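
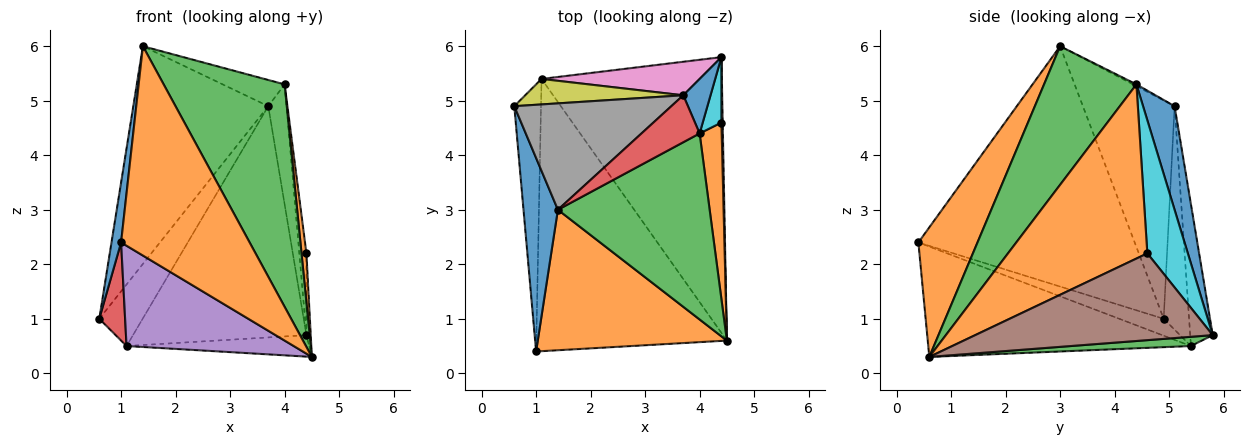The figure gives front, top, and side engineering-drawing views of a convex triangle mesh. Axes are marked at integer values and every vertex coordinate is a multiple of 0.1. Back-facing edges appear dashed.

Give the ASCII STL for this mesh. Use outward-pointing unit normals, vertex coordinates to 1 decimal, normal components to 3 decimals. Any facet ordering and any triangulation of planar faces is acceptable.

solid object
 facet normal -0.989 -0.044 0.142
  outer loop
   vertex 1.0 0.4 2.4
   vertex 1.4 3.0 6.0
   vertex 0.6 4.9 1.0
  endloop
 endfacet
 facet normal 0.357 -0.776 0.521
  outer loop
   vertex 1.0 0.4 2.4
   vertex 4.5 0.6 0.3
   vertex 1.4 3.0 6.0
  endloop
 endfacet
 facet normal 0.051 0.078 -0.996
  outer loop
   vertex 1.1 5.4 0.5
   vertex 4.4 5.8 0.7
   vertex 4.5 0.6 0.3
  endloop
 endfacet
 facet normal -0.511 -0.296 -0.807
  outer loop
   vertex 1.1 5.4 0.5
   vertex 1.0 0.4 2.4
   vertex 0.6 4.9 1.0
  endloop
 endfacet
 facet normal -0.477 -0.304 -0.825
  outer loop
   vertex 1.1 5.4 0.5
   vertex 4.5 0.6 0.3
   vertex 1.0 0.4 2.4
  endloop
 endfacet
 facet normal 1.000 0.018 0.014
  outer loop
   vertex 4.4 4.6 2.2
   vertex 4.5 0.6 0.3
   vertex 4.4 5.8 0.7
  endloop
 endfacet
 facet normal -0.128 0.982 0.142
  outer loop
   vertex 3.7 5.1 4.9
   vertex 4.4 5.8 0.7
   vertex 1.1 5.4 0.5
  endloop
 endfacet
 facet normal -0.521 0.767 0.375
  outer loop
   vertex 3.7 5.1 4.9
   vertex 0.6 4.9 1.0
   vertex 1.4 3.0 6.0
  endloop
 endfacet
 facet normal -0.476 0.813 0.337
  outer loop
   vertex 3.7 5.1 4.9
   vertex 1.1 5.4 0.5
   vertex 0.6 4.9 1.0
  endloop
 endfacet
 facet normal 0.976 0.171 0.137
  outer loop
   vertex 4.0 4.4 5.3
   vertex 4.4 4.6 2.2
   vertex 4.4 5.8 0.7
  endloop
 endfacet
 facet normal 0.844 0.489 0.222
  outer loop
   vertex 4.0 4.4 5.3
   vertex 4.4 5.8 0.7
   vertex 3.7 5.1 4.9
  endloop
 endfacet
 facet normal 0.991 -0.035 0.126
  outer loop
   vertex 4.0 4.4 5.3
   vertex 4.5 0.6 0.3
   vertex 4.4 4.6 2.2
  endloop
 endfacet
 facet normal 0.505 -0.662 0.554
  outer loop
   vertex 4.0 4.4 5.3
   vertex 1.4 3.0 6.0
   vertex 4.5 0.6 0.3
  endloop
 endfacet
 facet normal -0.027 0.487 0.873
  outer loop
   vertex 4.0 4.4 5.3
   vertex 3.7 5.1 4.9
   vertex 1.4 3.0 6.0
  endloop
 endfacet
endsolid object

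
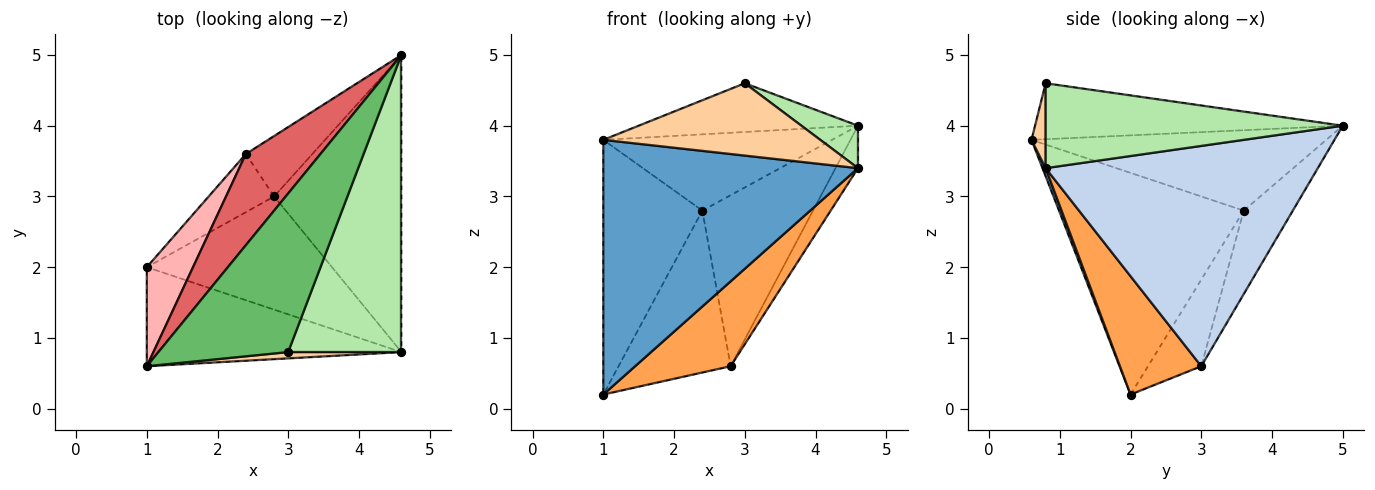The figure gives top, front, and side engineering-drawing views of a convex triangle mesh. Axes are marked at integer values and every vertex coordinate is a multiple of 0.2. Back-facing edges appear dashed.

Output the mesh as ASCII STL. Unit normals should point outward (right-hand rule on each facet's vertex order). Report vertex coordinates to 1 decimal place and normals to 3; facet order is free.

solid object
 facet normal 0.012 -0.932 -0.362
  outer loop
   vertex 1.0 2.0 0.2
   vertex 4.6 0.8 3.4
   vertex 1.0 0.6 3.8
  endloop
 endfacet
 facet normal 0.864 0.071 -0.499
  outer loop
   vertex 2.8 3.0 0.6
   vertex 4.6 5.0 4.0
   vertex 4.6 0.8 3.4
  endloop
 endfacet
 facet normal 0.455 -0.534 -0.712
  outer loop
   vertex 2.8 3.0 0.6
   vertex 4.6 0.8 3.4
   vertex 1.0 2.0 0.2
  endloop
 endfacet
 facet normal 0.065 -0.994 0.086
  outer loop
   vertex 3.0 0.8 4.6
   vertex 1.0 0.6 3.8
   vertex 4.6 0.8 3.4
  endloop
 endfacet
 facet normal -0.381 0.271 0.884
  outer loop
   vertex 3.0 0.8 4.6
   vertex 4.6 5.0 4.0
   vertex 1.0 0.6 3.8
  endloop
 endfacet
 facet normal 0.596 -0.114 0.795
  outer loop
   vertex 3.0 0.8 4.6
   vertex 4.6 0.8 3.4
   vertex 4.6 5.0 4.0
  endloop
 endfacet
 facet normal -0.637 0.494 0.591
  outer loop
   vertex 2.4 3.6 2.8
   vertex 1.0 0.6 3.8
   vertex 4.6 5.0 4.0
  endloop
 endfacet
 facet normal -0.867 0.465 0.181
  outer loop
   vertex 2.4 3.6 2.8
   vertex 1.0 2.0 0.2
   vertex 1.0 0.6 3.8
  endloop
 endfacet
 facet normal -0.386 0.870 -0.307
  outer loop
   vertex 2.4 3.6 2.8
   vertex 4.6 5.0 4.0
   vertex 2.8 3.0 0.6
  endloop
 endfacet
 facet normal -0.409 0.859 -0.309
  outer loop
   vertex 2.4 3.6 2.8
   vertex 2.8 3.0 0.6
   vertex 1.0 2.0 0.2
  endloop
 endfacet
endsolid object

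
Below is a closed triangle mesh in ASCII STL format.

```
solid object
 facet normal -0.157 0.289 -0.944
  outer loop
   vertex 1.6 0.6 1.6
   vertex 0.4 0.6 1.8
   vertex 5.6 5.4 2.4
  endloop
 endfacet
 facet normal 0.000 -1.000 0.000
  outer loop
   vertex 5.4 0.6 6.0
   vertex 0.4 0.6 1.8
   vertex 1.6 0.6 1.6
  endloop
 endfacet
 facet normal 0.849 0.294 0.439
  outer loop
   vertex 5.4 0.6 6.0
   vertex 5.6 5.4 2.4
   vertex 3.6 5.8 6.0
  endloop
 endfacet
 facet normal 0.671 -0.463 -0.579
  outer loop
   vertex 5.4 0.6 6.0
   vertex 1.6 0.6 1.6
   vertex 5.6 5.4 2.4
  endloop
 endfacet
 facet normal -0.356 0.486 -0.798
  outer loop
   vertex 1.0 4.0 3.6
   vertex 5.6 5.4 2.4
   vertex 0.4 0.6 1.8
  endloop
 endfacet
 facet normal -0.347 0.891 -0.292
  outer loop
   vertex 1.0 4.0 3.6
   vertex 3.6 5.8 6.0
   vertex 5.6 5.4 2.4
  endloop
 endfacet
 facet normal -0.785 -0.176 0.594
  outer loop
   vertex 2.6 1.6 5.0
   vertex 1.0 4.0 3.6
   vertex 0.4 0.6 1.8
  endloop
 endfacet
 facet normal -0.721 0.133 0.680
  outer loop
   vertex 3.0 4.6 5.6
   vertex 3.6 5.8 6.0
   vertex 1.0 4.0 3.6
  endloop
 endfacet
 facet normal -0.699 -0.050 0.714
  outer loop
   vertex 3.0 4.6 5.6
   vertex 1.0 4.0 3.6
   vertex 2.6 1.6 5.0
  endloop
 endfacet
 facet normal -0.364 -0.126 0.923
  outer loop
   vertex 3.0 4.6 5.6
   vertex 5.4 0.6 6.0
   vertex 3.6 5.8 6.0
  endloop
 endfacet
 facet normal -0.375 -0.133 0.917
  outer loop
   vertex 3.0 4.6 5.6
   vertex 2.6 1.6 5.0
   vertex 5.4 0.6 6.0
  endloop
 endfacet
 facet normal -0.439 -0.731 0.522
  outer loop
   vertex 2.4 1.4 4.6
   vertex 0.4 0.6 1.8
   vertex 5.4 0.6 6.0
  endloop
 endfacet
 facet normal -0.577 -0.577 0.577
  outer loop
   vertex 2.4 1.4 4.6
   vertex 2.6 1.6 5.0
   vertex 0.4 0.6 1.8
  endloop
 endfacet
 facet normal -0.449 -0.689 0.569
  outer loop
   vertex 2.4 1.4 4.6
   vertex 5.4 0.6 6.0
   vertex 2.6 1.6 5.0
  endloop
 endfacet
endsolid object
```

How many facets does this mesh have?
14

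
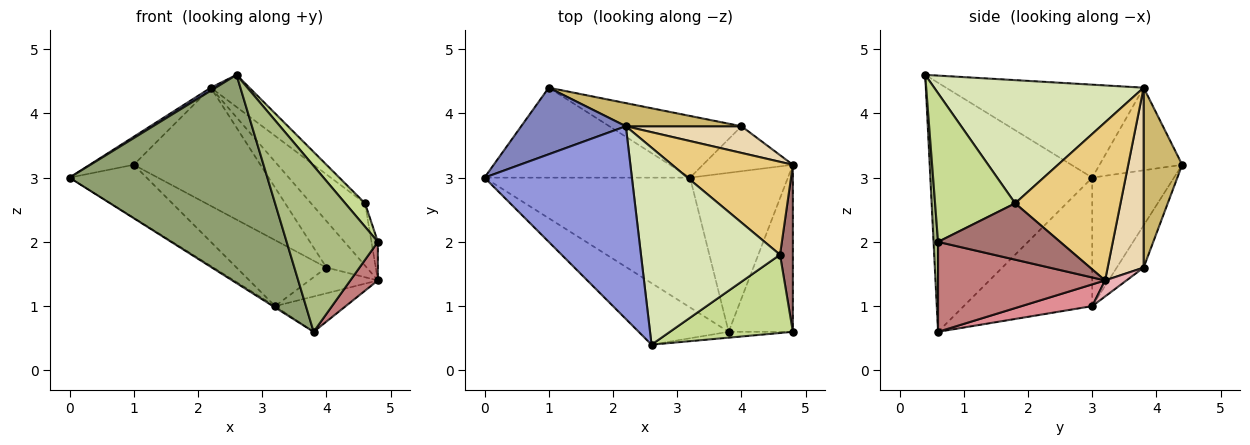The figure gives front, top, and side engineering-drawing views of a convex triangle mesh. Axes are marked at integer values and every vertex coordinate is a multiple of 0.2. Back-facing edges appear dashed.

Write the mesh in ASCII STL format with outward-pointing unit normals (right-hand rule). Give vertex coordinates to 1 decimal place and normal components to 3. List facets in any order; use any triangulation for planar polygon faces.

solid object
 facet normal -0.474 0.447 -0.759
  outer loop
   vertex 3.2 3.0 1.0
   vertex 0.0 3.0 3.0
   vertex 1.0 4.4 3.2
  endloop
 endfacet
 facet normal -0.588 0.314 0.745
  outer loop
   vertex 2.2 3.8 4.4
   vertex 1.0 4.4 3.2
   vertex 0.0 3.0 3.0
  endloop
 endfacet
 facet normal -0.533 -0.013 0.846
  outer loop
   vertex 2.2 3.8 4.4
   vertex 0.0 3.0 3.0
   vertex 2.6 0.4 4.6
  endloop
 endfacet
 facet normal -0.530 0.009 -0.848
  outer loop
   vertex 3.8 0.6 0.6
   vertex 0.0 3.0 3.0
   vertex 3.2 3.0 1.0
  endloop
 endfacet
 facet normal -0.617 -0.754 -0.223
  outer loop
   vertex 3.8 0.6 0.6
   vertex 2.6 0.4 4.6
   vertex 0.0 3.0 3.0
  endloop
 endfacet
 facet normal 0.049 -0.998 -0.035
  outer loop
   vertex 3.8 0.6 0.6
   vertex 4.8 0.6 2.0
   vertex 2.6 0.4 4.6
  endloop
 endfacet
 facet normal 0.757 -0.187 0.626
  outer loop
   vertex 4.6 1.8 2.6
   vertex 2.6 0.4 4.6
   vertex 4.8 0.6 2.0
  endloop
 endfacet
 facet normal 0.658 0.121 0.743
  outer loop
   vertex 4.6 1.8 2.6
   vertex 2.2 3.8 4.4
   vertex 2.6 0.4 4.6
  endloop
 endfacet
 facet normal -0.213 0.714 -0.667
  outer loop
   vertex 4.0 3.8 1.6
   vertex 3.2 3.0 1.0
   vertex 1.0 4.4 3.2
  endloop
 endfacet
 facet normal 0.286 0.940 0.184
  outer loop
   vertex 4.0 3.8 1.6
   vertex 1.0 4.4 3.2
   vertex 2.2 3.8 4.4
  endloop
 endfacet
 facet normal 0.736 0.377 0.562
  outer loop
   vertex 4.8 3.2 1.4
   vertex 2.2 3.8 4.4
   vertex 4.6 1.8 2.6
  endloop
 endfacet
 facet normal 0.613 0.685 0.394
  outer loop
   vertex 4.8 3.2 1.4
   vertex 4.0 3.8 1.6
   vertex 2.2 3.8 4.4
  endloop
 endfacet
 facet normal 0.974 0.051 0.222
  outer loop
   vertex 4.8 3.2 1.4
   vertex 4.6 1.8 2.6
   vertex 4.8 0.6 2.0
  endloop
 endfacet
 facet normal 0.807 -0.133 -0.576
  outer loop
   vertex 4.8 3.2 1.4
   vertex 4.8 0.6 2.0
   vertex 3.8 0.6 0.6
  endloop
 endfacet
 facet normal 0.212 0.212 -0.954
  outer loop
   vertex 4.8 3.2 1.4
   vertex 3.8 0.6 0.6
   vertex 3.2 3.0 1.0
  endloop
 endfacet
 facet normal 0.153 0.490 -0.858
  outer loop
   vertex 4.8 3.2 1.4
   vertex 3.2 3.0 1.0
   vertex 4.0 3.8 1.6
  endloop
 endfacet
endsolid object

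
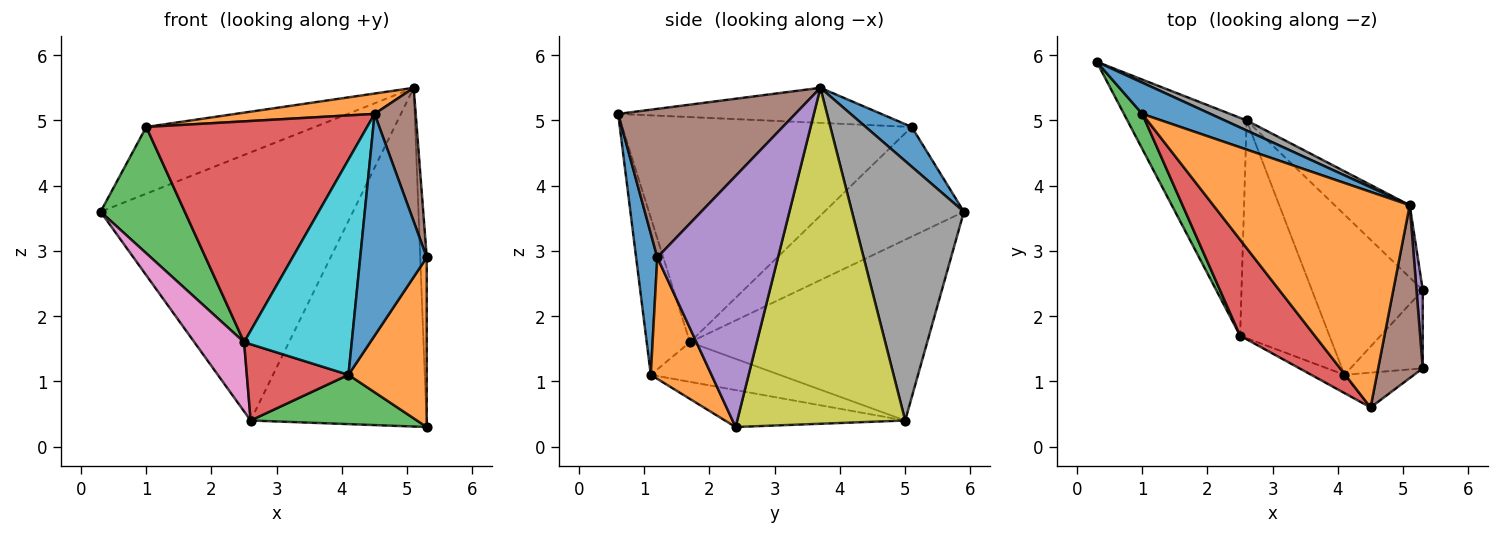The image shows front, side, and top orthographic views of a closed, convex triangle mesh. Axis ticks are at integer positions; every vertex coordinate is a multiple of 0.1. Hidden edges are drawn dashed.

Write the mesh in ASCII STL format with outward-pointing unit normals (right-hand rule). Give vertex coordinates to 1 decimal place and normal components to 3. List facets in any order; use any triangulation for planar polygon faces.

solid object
 facet normal 0.240 0.879 0.412
  outer loop
   vertex 1.0 5.1 4.9
   vertex 5.1 3.7 5.5
   vertex 0.3 5.9 3.6
  endloop
 endfacet
 facet normal -0.175 -0.093 0.980
  outer loop
   vertex 1.0 5.1 4.9
   vertex 4.5 0.6 5.1
   vertex 5.1 3.7 5.5
  endloop
 endfacet
 facet normal -0.848 -0.511 0.142
  outer loop
   vertex 1.0 5.1 4.9
   vertex 0.3 5.9 3.6
   vertex 2.5 1.7 1.6
  endloop
 endfacet
 facet normal -0.769 -0.587 0.255
  outer loop
   vertex 1.0 5.1 4.9
   vertex 2.5 1.7 1.6
   vertex 4.5 0.6 5.1
  endloop
 endfacet
 facet normal 0.998 0.054 0.025
  outer loop
   vertex 5.3 1.2 2.9
   vertex 5.3 2.4 0.3
   vertex 5.1 3.7 5.5
  endloop
 endfacet
 facet normal 0.935 -0.217 0.281
  outer loop
   vertex 5.3 1.2 2.9
   vertex 5.1 3.7 5.5
   vertex 4.5 0.6 5.1
  endloop
 endfacet
 facet normal -0.822 -0.172 -0.542
  outer loop
   vertex 2.6 5.0 0.4
   vertex 2.5 1.7 1.6
   vertex 0.3 5.9 3.6
  endloop
 endfacet
 facet normal 0.405 0.914 0.034
  outer loop
   vertex 2.6 5.0 0.4
   vertex 0.3 5.9 3.6
   vertex 5.1 3.7 5.5
  endloop
 endfacet
 facet normal 0.683 0.715 -0.152
  outer loop
   vertex 2.6 5.0 0.4
   vertex 5.1 3.7 5.5
   vertex 5.3 2.4 0.3
  endloop
 endfacet
 facet normal -0.371 -0.925 -0.078
  outer loop
   vertex 4.1 1.1 1.1
   vertex 4.5 0.6 5.1
   vertex 2.5 1.7 1.6
  endloop
 endfacet
 facet normal 0.300 -0.942 -0.148
  outer loop
   vertex 4.1 1.1 1.1
   vertex 5.3 1.2 2.9
   vertex 4.5 0.6 5.1
  endloop
 endfacet
 facet normal 0.576 -0.742 -0.343
  outer loop
   vertex 4.1 1.1 1.1
   vertex 5.3 2.4 0.3
   vertex 5.3 1.2 2.9
  endloop
 endfacet
 facet normal -0.304 -0.280 -0.911
  outer loop
   vertex 4.1 1.1 1.1
   vertex 2.6 5.0 0.4
   vertex 5.3 2.4 0.3
  endloop
 endfacet
 facet normal -0.386 -0.305 -0.871
  outer loop
   vertex 4.1 1.1 1.1
   vertex 2.5 1.7 1.6
   vertex 2.6 5.0 0.4
  endloop
 endfacet
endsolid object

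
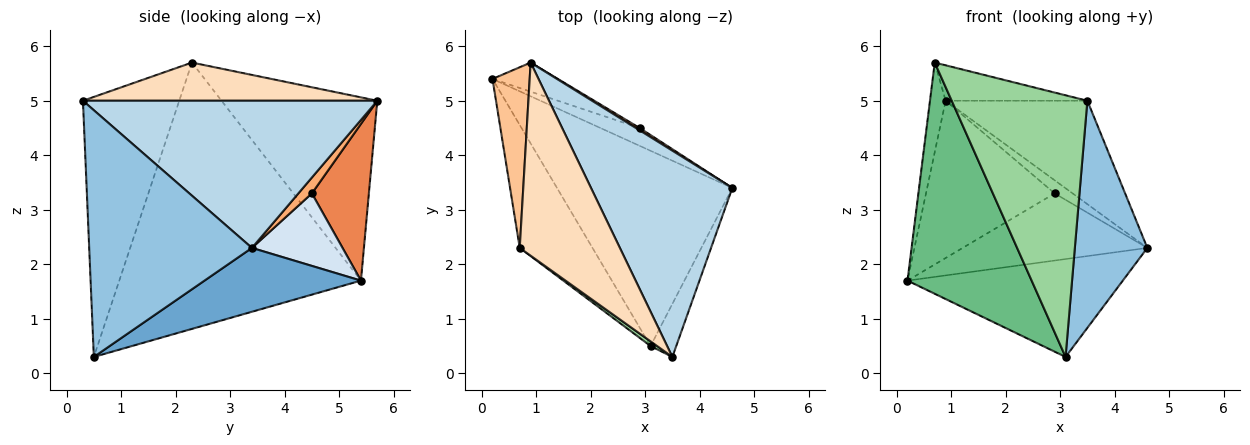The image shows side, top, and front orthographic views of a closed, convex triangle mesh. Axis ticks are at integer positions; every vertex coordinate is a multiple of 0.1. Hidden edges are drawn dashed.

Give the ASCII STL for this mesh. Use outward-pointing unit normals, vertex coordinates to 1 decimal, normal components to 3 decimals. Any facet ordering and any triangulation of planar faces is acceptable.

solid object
 facet normal 0.310 0.426 -0.850
  outer loop
   vertex 3.1 0.5 0.3
   vertex 0.2 5.4 1.7
   vertex 4.6 3.4 2.3
  endloop
 endfacet
 facet normal 0.909 -0.405 -0.095
  outer loop
   vertex 3.1 0.5 0.3
   vertex 4.6 3.4 2.3
   vertex 3.5 0.3 5.0
  endloop
 endfacet
 facet normal 0.681 0.328 0.654
  outer loop
   vertex 0.9 5.7 5.0
   vertex 3.5 0.3 5.0
   vertex 4.6 3.4 2.3
  endloop
 endfacet
 facet normal 0.429 0.873 -0.232
  outer loop
   vertex 2.9 4.5 3.3
   vertex 4.6 3.4 2.3
   vertex 0.2 5.4 1.7
  endloop
 endfacet
 facet normal 0.399 0.902 -0.167
  outer loop
   vertex 2.9 4.5 3.3
   vertex 0.2 5.4 1.7
   vertex 0.9 5.7 5.0
  endloop
 endfacet
 facet normal 0.595 0.791 0.142
  outer loop
   vertex 2.9 4.5 3.3
   vertex 0.9 5.7 5.0
   vertex 4.6 3.4 2.3
  endloop
 endfacet
 facet normal -0.975 0.098 0.198
  outer loop
   vertex 0.7 2.3 5.7
   vertex 0.9 5.7 5.0
   vertex 0.2 5.4 1.7
  endloop
 endfacet
 facet normal 0.351 0.169 0.921
  outer loop
   vertex 0.7 2.3 5.7
   vertex 3.5 0.3 5.0
   vertex 0.9 5.7 5.0
  endloop
 endfacet
 facet normal -0.864 -0.444 -0.236
  outer loop
   vertex 0.7 2.3 5.7
   vertex 0.2 5.4 1.7
   vertex 3.1 0.5 0.3
  endloop
 endfacet
 facet normal -0.579 -0.815 0.015
  outer loop
   vertex 0.7 2.3 5.7
   vertex 3.1 0.5 0.3
   vertex 3.5 0.3 5.0
  endloop
 endfacet
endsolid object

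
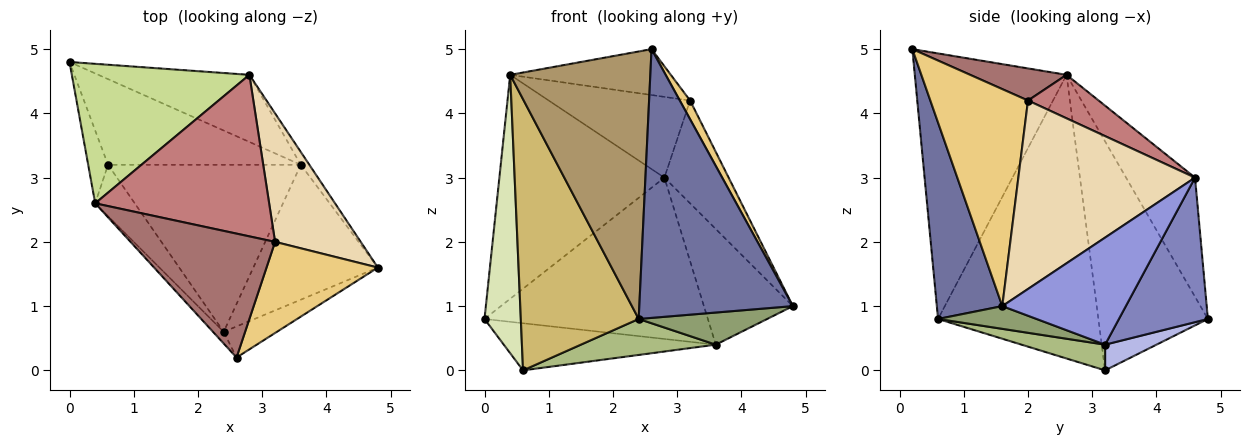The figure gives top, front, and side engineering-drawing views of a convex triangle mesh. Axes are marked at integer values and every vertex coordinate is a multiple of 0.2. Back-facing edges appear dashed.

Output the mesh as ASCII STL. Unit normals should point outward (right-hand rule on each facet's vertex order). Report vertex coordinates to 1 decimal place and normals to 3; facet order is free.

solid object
 facet normal 0.390 -0.915 -0.106
  outer loop
   vertex 2.4 0.6 0.8
   vertex 4.8 1.6 1.0
   vertex 2.6 0.2 5.0
  endloop
 endfacet
 facet normal 0.345 0.867 -0.360
  outer loop
   vertex 3.6 3.2 0.4
   vertex 0.0 4.8 0.8
   vertex 2.8 4.6 3.0
  endloop
 endfacet
 facet normal 0.810 0.583 -0.065
  outer loop
   vertex 3.6 3.2 0.4
   vertex 2.8 4.6 3.0
   vertex 4.8 1.6 1.0
  endloop
 endfacet
 facet normal 0.116 0.479 -0.870
  outer loop
   vertex 3.6 3.2 0.4
   vertex 0.6 3.2 0.0
   vertex 0.0 4.8 0.8
  endloop
 endfacet
 facet normal 0.175 -0.228 -0.958
  outer loop
   vertex 3.6 3.2 0.4
   vertex 4.8 1.6 1.0
   vertex 2.4 0.6 0.8
  endloop
 endfacet
 facet normal 0.129 -0.209 -0.969
  outer loop
   vertex 3.6 3.2 0.4
   vertex 2.4 0.6 0.8
   vertex 0.6 3.2 0.0
  endloop
 endfacet
 facet normal -0.334 0.800 0.498
  outer loop
   vertex 0.4 2.6 4.6
   vertex 2.8 4.6 3.0
   vertex 0.0 4.8 0.8
  endloop
 endfacet
 facet normal -0.946 -0.314 -0.082
  outer loop
   vertex 0.4 2.6 4.6
   vertex 0.0 4.8 0.8
   vertex 0.6 3.2 0.0
  endloop
 endfacet
 facet normal -0.734 -0.678 -0.030
  outer loop
   vertex 0.4 2.6 4.6
   vertex 2.4 0.6 0.8
   vertex 2.6 0.2 5.0
  endloop
 endfacet
 facet normal -0.801 -0.589 -0.112
  outer loop
   vertex 0.4 2.6 4.6
   vertex 0.6 3.2 0.0
   vertex 2.4 0.6 0.8
  endloop
 endfacet
 facet normal 0.886 -0.093 0.455
  outer loop
   vertex 3.2 2.0 4.2
   vertex 2.6 0.2 5.0
   vertex 4.8 1.6 1.0
  endloop
 endfacet
 facet normal 0.864 0.314 0.393
  outer loop
   vertex 3.2 2.0 4.2
   vertex 4.8 1.6 1.0
   vertex 2.8 4.6 3.0
  endloop
 endfacet
 facet normal 0.204 0.340 0.918
  outer loop
   vertex 3.2 2.0 4.2
   vertex 0.4 2.6 4.6
   vertex 2.6 0.2 5.0
  endloop
 endfacet
 facet normal 0.218 0.436 0.873
  outer loop
   vertex 3.2 2.0 4.2
   vertex 2.8 4.6 3.0
   vertex 0.4 2.6 4.6
  endloop
 endfacet
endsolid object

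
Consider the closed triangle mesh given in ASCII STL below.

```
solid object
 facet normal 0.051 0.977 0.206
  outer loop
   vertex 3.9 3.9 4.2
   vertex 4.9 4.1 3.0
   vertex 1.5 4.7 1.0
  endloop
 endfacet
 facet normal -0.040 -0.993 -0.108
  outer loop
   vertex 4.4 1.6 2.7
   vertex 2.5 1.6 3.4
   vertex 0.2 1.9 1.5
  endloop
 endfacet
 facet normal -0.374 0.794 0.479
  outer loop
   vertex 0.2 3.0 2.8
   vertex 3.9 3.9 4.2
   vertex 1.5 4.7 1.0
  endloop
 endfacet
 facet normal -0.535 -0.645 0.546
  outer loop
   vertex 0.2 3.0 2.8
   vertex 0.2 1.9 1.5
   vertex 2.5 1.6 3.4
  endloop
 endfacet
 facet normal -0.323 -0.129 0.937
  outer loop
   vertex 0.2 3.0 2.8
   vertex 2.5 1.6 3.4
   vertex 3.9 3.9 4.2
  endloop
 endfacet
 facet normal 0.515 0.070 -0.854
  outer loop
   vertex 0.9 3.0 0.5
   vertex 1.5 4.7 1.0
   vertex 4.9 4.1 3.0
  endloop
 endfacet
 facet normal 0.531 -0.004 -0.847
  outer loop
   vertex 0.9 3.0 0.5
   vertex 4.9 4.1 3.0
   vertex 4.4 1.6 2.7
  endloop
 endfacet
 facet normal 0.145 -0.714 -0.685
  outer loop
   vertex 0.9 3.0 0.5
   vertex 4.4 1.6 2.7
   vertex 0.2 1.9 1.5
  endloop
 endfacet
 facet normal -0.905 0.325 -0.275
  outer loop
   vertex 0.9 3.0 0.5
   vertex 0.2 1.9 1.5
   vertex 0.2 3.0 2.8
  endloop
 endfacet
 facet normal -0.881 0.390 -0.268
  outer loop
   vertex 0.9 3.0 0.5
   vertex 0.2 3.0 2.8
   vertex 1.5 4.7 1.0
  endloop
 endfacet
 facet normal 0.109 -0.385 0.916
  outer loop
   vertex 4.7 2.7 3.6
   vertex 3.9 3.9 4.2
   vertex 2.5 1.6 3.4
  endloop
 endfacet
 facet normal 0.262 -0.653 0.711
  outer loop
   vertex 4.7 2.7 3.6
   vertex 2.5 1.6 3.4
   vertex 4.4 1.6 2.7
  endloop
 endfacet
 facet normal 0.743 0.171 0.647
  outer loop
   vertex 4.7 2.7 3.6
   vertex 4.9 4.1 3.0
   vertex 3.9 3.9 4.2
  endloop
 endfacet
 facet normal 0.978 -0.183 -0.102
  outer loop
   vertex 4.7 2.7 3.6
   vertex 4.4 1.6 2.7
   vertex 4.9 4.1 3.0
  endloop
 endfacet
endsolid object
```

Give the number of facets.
14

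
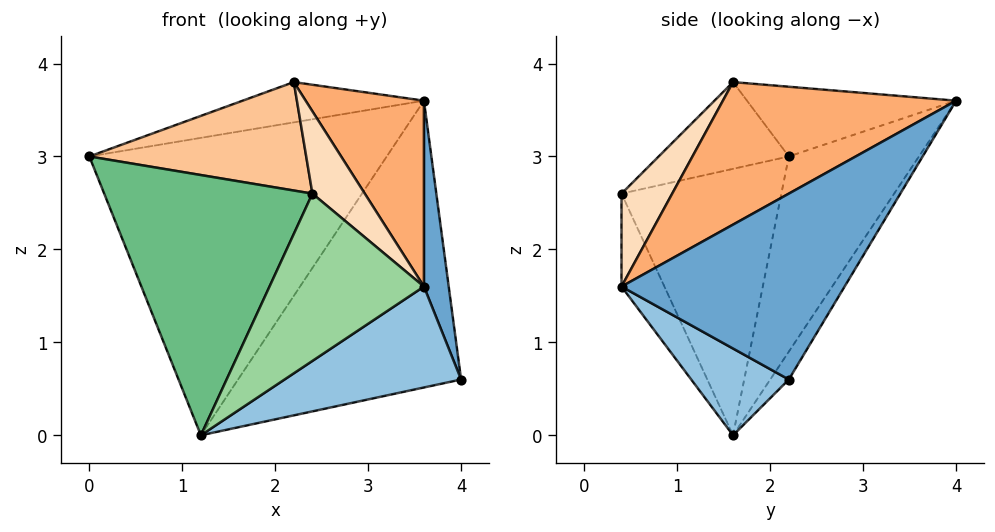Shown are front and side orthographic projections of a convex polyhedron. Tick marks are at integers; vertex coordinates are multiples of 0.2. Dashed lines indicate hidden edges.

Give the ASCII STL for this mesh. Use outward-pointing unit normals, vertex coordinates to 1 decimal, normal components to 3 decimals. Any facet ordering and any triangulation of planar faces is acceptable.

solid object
 facet normal 0.975 -0.108 0.195
  outer loop
   vertex 3.6 4.0 3.6
   vertex 3.6 0.4 1.6
   vertex 4.0 2.2 0.6
  endloop
 endfacet
 facet normal 0.284 -0.513 -0.810
  outer loop
   vertex 1.2 1.6 0.0
   vertex 4.0 2.2 0.6
   vertex 3.6 0.4 1.6
  endloop
 endfacet
 facet normal -0.379 0.866 -0.325
  outer loop
   vertex 1.2 1.6 0.0
   vertex 0.0 2.2 3.0
   vertex 3.6 4.0 3.6
  endloop
 endfacet
 facet normal -0.071 0.851 -0.520
  outer loop
   vertex 1.2 1.6 0.0
   vertex 3.6 4.0 3.6
   vertex 4.0 2.2 0.6
  endloop
 endfacet
 facet normal -0.274 0.238 0.932
  outer loop
   vertex 2.2 1.6 3.8
   vertex 3.6 4.0 3.6
   vertex 0.0 2.2 3.0
  endloop
 endfacet
 facet normal 0.692 -0.351 0.631
  outer loop
   vertex 2.2 1.6 3.8
   vertex 3.6 0.4 1.6
   vertex 3.6 4.0 3.6
  endloop
 endfacet
 facet normal -0.407 -0.679 0.611
  outer loop
   vertex 2.4 0.4 2.6
   vertex 2.2 1.6 3.8
   vertex 0.0 2.2 3.0
  endloop
 endfacet
 facet normal 0.534 -0.552 0.641
  outer loop
   vertex 2.4 0.4 2.6
   vertex 3.6 0.4 1.6
   vertex 2.2 1.6 3.8
  endloop
 endfacet
 facet normal -0.607 -0.790 -0.085
  outer loop
   vertex 2.4 0.4 2.6
   vertex 0.0 2.2 3.0
   vertex 1.2 1.6 0.0
  endloop
 endfacet
 facet normal -0.255 -0.917 -0.306
  outer loop
   vertex 2.4 0.4 2.6
   vertex 1.2 1.6 0.0
   vertex 3.6 0.4 1.6
  endloop
 endfacet
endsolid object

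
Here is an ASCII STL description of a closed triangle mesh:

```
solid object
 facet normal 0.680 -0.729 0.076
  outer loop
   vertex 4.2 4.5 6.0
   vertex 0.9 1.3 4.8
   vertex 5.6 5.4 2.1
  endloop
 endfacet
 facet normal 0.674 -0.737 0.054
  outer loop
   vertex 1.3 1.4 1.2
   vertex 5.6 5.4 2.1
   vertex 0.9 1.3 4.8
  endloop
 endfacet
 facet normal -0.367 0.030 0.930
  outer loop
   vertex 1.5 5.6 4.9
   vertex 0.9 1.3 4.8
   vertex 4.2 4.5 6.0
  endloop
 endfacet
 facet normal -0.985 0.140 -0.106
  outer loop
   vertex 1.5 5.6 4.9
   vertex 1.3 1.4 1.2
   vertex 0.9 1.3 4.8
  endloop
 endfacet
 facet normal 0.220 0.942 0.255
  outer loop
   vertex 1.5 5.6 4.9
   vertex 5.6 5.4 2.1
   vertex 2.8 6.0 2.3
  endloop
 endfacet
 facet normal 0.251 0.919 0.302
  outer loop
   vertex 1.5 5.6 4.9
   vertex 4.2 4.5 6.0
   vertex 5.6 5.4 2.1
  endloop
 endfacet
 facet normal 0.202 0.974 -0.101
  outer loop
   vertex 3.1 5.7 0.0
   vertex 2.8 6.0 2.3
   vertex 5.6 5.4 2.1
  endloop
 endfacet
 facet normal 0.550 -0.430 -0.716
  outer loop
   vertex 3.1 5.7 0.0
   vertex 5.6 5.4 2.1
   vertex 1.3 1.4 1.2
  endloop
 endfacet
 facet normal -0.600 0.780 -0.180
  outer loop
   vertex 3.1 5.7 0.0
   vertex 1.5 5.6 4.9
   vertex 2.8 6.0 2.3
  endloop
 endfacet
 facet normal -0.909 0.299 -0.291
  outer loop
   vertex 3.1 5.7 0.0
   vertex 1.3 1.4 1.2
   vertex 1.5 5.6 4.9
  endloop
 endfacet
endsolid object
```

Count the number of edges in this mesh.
15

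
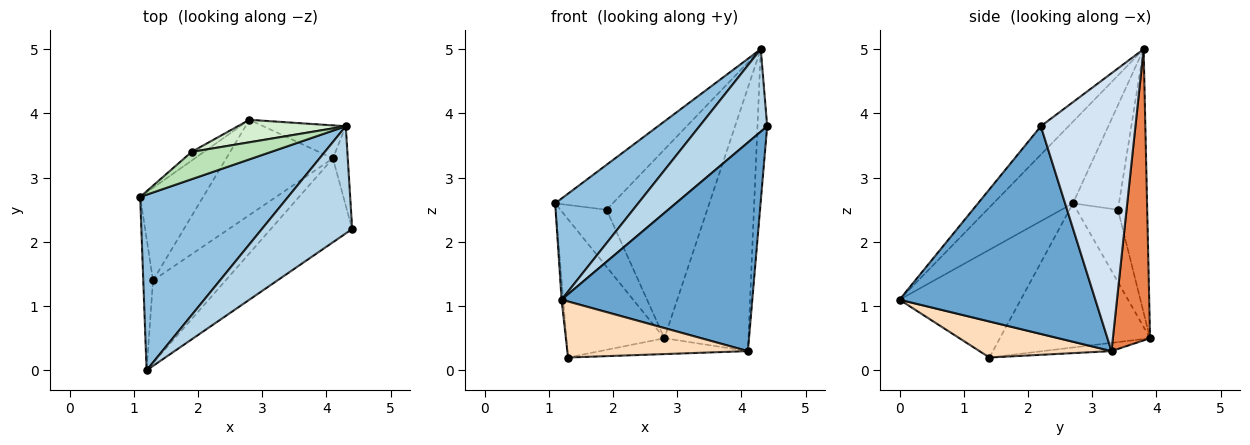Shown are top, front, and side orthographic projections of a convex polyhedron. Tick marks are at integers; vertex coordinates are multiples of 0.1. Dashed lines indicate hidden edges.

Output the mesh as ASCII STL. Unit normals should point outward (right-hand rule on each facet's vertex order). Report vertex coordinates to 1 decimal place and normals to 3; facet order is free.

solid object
 facet normal 0.690 -0.672 -0.270
  outer loop
   vertex 4.1 3.3 0.3
   vertex 4.4 2.2 3.8
   vertex 1.2 0.0 1.1
  endloop
 endfacet
 facet normal -0.432 -0.450 0.782
  outer loop
   vertex 4.3 3.8 5.0
   vertex 1.1 2.7 2.6
   vertex 1.2 0.0 1.1
  endloop
 endfacet
 facet normal -0.242 -0.592 0.769
  outer loop
   vertex 4.3 3.8 5.0
   vertex 1.2 0.0 1.1
   vertex 4.4 2.2 3.8
  endloop
 endfacet
 facet normal 0.993 0.102 -0.053
  outer loop
   vertex 4.3 3.8 5.0
   vertex 4.4 2.2 3.8
   vertex 4.1 3.3 0.3
  endloop
 endfacet
 facet normal 0.402 0.909 -0.114
  outer loop
   vertex 4.3 3.8 5.0
   vertex 4.1 3.3 0.3
   vertex 2.8 3.9 0.5
  endloop
 endfacet
 facet normal -0.996 0.013 -0.090
  outer loop
   vertex 1.3 1.4 0.2
   vertex 1.2 0.0 1.1
   vertex 1.1 2.7 2.6
  endloop
 endfacet
 facet normal -0.787 0.513 -0.344
  outer loop
   vertex 1.3 1.4 0.2
   vertex 1.1 2.7 2.6
   vertex 2.8 3.9 0.5
  endloop
 endfacet
 facet normal 0.380 -0.519 -0.766
  outer loop
   vertex 1.3 1.4 0.2
   vertex 4.1 3.3 0.3
   vertex 1.2 0.0 1.1
  endloop
 endfacet
 facet normal -0.076 0.164 -0.984
  outer loop
   vertex 1.3 1.4 0.2
   vertex 2.8 3.9 0.5
   vertex 4.1 3.3 0.3
  endloop
 endfacet
 facet normal -0.662 0.741 -0.113
  outer loop
   vertex 1.9 3.4 2.5
   vertex 2.8 3.9 0.5
   vertex 1.1 2.7 2.6
  endloop
 endfacet
 facet normal -0.564 0.706 0.429
  outer loop
   vertex 1.9 3.4 2.5
   vertex 1.1 2.7 2.6
   vertex 4.3 3.8 5.0
  endloop
 endfacet
 facet normal -0.277 0.954 0.114
  outer loop
   vertex 1.9 3.4 2.5
   vertex 4.3 3.8 5.0
   vertex 2.8 3.9 0.5
  endloop
 endfacet
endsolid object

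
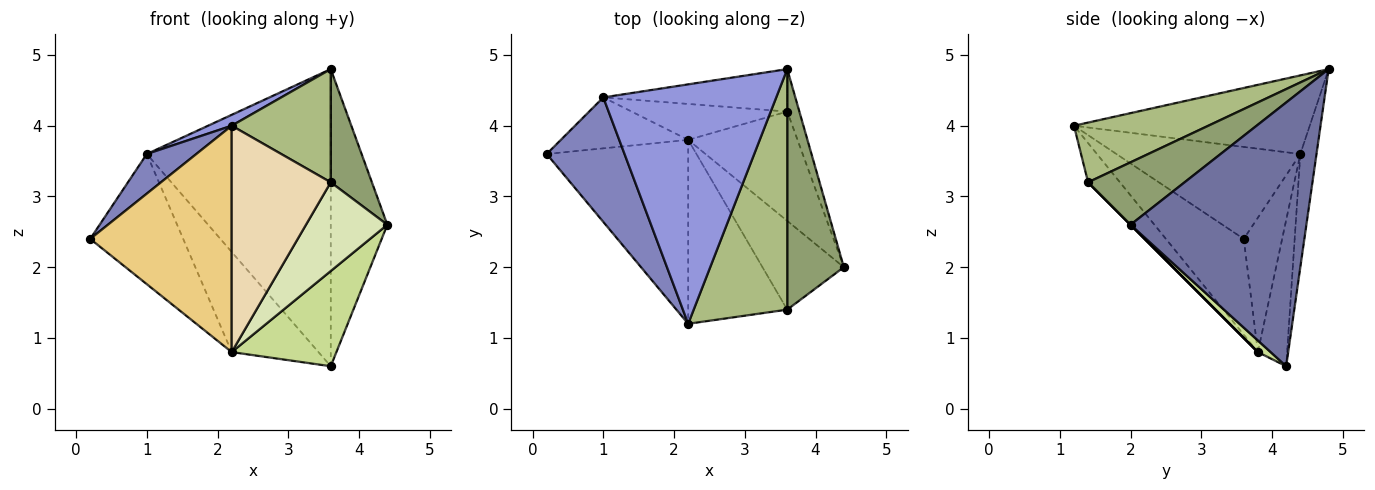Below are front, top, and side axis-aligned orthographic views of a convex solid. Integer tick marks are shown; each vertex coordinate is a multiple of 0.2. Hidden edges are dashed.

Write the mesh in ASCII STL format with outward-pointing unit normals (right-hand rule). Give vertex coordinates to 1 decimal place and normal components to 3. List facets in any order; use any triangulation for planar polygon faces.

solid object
 facet normal 0.951 0.306 -0.044
  outer loop
   vertex 3.6 4.2 0.6
   vertex 3.6 4.8 4.8
   vertex 4.4 2.0 2.6
  endloop
 endfacet
 facet normal -0.748 -0.201 0.633
  outer loop
   vertex 1.0 4.4 3.6
   vertex 0.2 3.6 2.4
   vertex 2.2 1.2 4.0
  endloop
 endfacet
 facet normal -0.413 -0.041 0.910
  outer loop
   vertex 1.0 4.4 3.6
   vertex 2.2 1.2 4.0
   vertex 3.6 4.8 4.8
  endloop
 endfacet
 facet normal -0.087 0.986 -0.141
  outer loop
   vertex 1.0 4.4 3.6
   vertex 3.6 4.8 4.8
   vertex 3.6 4.2 0.6
  endloop
 endfacet
 facet normal 0.706 -0.301 0.640
  outer loop
   vertex 3.6 1.4 3.2
   vertex 4.4 2.0 2.6
   vertex 3.6 4.8 4.8
  endloop
 endfacet
 facet normal 0.500 -0.369 0.783
  outer loop
   vertex 3.6 1.4 3.2
   vertex 3.6 4.8 4.8
   vertex 2.2 1.2 4.0
  endloop
 endfacet
 facet normal 0.080 -0.655 -0.752
  outer loop
   vertex 2.2 3.8 0.8
   vertex 3.6 4.2 0.6
   vertex 4.4 2.0 2.6
  endloop
 endfacet
 facet normal 0.000 -0.707 -0.707
  outer loop
   vertex 2.2 3.8 0.8
   vertex 4.4 2.0 2.6
   vertex 3.6 1.4 3.2
  endloop
 endfacet
 facet normal -0.359 0.869 -0.340
  outer loop
   vertex 2.2 3.8 0.8
   vertex 0.2 3.6 2.4
   vertex 1.0 4.4 3.6
  endloop
 endfacet
 facet normal -0.302 0.897 -0.322
  outer loop
   vertex 2.2 3.8 0.8
   vertex 1.0 4.4 3.6
   vertex 3.6 4.2 0.6
  endloop
 endfacet
 facet normal -0.393 -0.714 -0.580
  outer loop
   vertex 2.2 3.8 0.8
   vertex 2.2 1.2 4.0
   vertex 0.2 3.6 2.4
  endloop
 endfacet
 facet normal -0.242 -0.753 -0.612
  outer loop
   vertex 2.2 3.8 0.8
   vertex 3.6 1.4 3.2
   vertex 2.2 1.2 4.0
  endloop
 endfacet
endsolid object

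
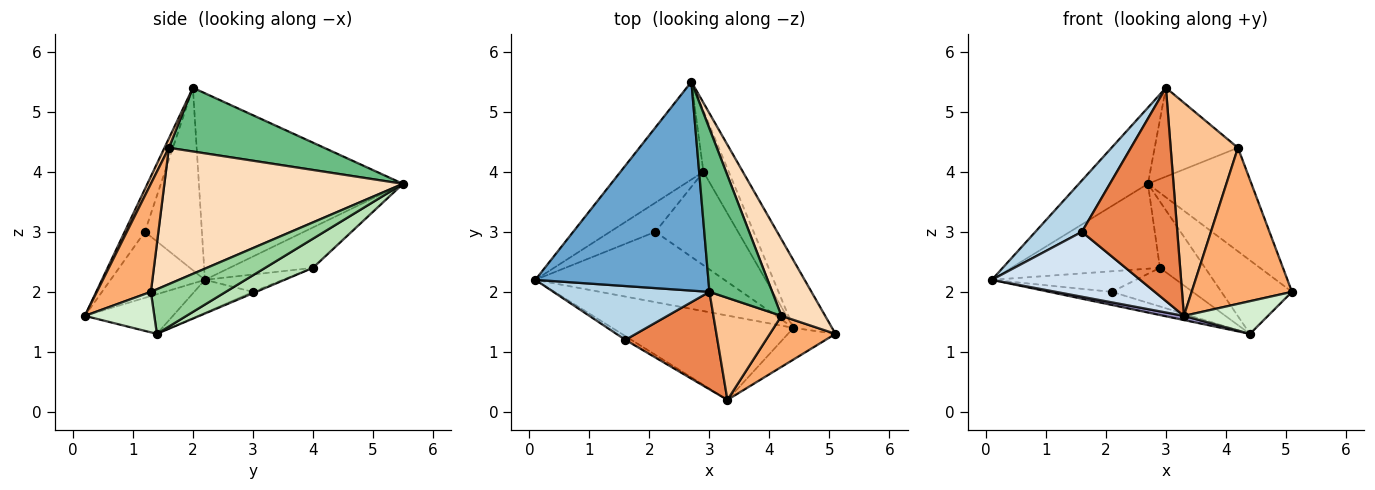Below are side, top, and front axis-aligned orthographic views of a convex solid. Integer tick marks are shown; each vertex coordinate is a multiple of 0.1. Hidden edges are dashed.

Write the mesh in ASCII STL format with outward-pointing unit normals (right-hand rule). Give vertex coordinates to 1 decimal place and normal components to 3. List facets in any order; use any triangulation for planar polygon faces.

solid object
 facet normal -0.712 0.241 0.660
  outer loop
   vertex 3.0 2.0 5.4
   vertex 2.7 5.5 3.8
   vertex 0.1 2.2 2.2
  endloop
 endfacet
 facet normal -0.345 0.615 -0.709
  outer loop
   vertex 2.9 4.0 2.4
   vertex 0.1 2.2 2.2
   vertex 2.7 5.5 3.8
  endloop
 endfacet
 facet normal -0.646 -0.527 0.552
  outer loop
   vertex 1.6 1.2 3.0
   vertex 3.0 2.0 5.4
   vertex 0.1 2.2 2.2
  endloop
 endfacet
 facet normal -0.536 -0.843 -0.049
  outer loop
   vertex 1.6 1.2 3.0
   vertex 0.1 2.2 2.2
   vertex 3.3 0.2 1.6
  endloop
 endfacet
 facet normal -0.189 -0.893 0.408
  outer loop
   vertex 1.6 1.2 3.0
   vertex 3.3 0.2 1.6
   vertex 3.0 2.0 5.4
  endloop
 endfacet
 facet normal 0.456 -0.846 0.277
  outer loop
   vertex 4.2 1.6 4.4
   vertex 3.3 0.2 1.6
   vertex 5.1 1.3 2.0
  endloop
 endfacet
 facet normal 0.059 -0.900 0.431
  outer loop
   vertex 4.2 1.6 4.4
   vertex 3.0 2.0 5.4
   vertex 3.3 0.2 1.6
  endloop
 endfacet
 facet normal 0.880 0.382 0.282
  outer loop
   vertex 4.2 1.6 4.4
   vertex 5.1 1.3 2.0
   vertex 2.7 5.5 3.8
  endloop
 endfacet
 facet normal 0.665 0.357 0.656
  outer loop
   vertex 4.2 1.6 4.4
   vertex 2.7 5.5 3.8
   vertex 3.0 2.0 5.4
  endloop
 endfacet
 facet normal 0.616 0.580 -0.533
  outer loop
   vertex 4.4 1.4 1.3
   vertex 2.7 5.5 3.8
   vertex 5.1 1.3 2.0
  endloop
 endfacet
 facet normal 0.614 0.581 -0.534
  outer loop
   vertex 4.4 1.4 1.3
   vertex 2.9 4.0 2.4
   vertex 2.7 5.5 3.8
  endloop
 endfacet
 facet normal 0.510 -0.617 -0.599
  outer loop
   vertex 4.4 1.4 1.3
   vertex 5.1 1.3 2.0
   vertex 3.3 0.2 1.6
  endloop
 endfacet
 facet normal -0.213 -0.048 -0.976
  outer loop
   vertex 4.4 1.4 1.3
   vertex 3.3 0.2 1.6
   vertex 0.1 2.2 2.2
  endloop
 endfacet
 facet normal -0.298 0.550 -0.780
  outer loop
   vertex 2.1 3.0 2.0
   vertex 0.1 2.2 2.2
   vertex 2.9 4.0 2.4
  endloop
 endfacet
 facet normal -0.169 0.181 -0.969
  outer loop
   vertex 2.1 3.0 2.0
   vertex 4.4 1.4 1.3
   vertex 0.1 2.2 2.2
  endloop
 endfacet
 facet normal -0.015 0.382 -0.924
  outer loop
   vertex 2.1 3.0 2.0
   vertex 2.9 4.0 2.4
   vertex 4.4 1.4 1.3
  endloop
 endfacet
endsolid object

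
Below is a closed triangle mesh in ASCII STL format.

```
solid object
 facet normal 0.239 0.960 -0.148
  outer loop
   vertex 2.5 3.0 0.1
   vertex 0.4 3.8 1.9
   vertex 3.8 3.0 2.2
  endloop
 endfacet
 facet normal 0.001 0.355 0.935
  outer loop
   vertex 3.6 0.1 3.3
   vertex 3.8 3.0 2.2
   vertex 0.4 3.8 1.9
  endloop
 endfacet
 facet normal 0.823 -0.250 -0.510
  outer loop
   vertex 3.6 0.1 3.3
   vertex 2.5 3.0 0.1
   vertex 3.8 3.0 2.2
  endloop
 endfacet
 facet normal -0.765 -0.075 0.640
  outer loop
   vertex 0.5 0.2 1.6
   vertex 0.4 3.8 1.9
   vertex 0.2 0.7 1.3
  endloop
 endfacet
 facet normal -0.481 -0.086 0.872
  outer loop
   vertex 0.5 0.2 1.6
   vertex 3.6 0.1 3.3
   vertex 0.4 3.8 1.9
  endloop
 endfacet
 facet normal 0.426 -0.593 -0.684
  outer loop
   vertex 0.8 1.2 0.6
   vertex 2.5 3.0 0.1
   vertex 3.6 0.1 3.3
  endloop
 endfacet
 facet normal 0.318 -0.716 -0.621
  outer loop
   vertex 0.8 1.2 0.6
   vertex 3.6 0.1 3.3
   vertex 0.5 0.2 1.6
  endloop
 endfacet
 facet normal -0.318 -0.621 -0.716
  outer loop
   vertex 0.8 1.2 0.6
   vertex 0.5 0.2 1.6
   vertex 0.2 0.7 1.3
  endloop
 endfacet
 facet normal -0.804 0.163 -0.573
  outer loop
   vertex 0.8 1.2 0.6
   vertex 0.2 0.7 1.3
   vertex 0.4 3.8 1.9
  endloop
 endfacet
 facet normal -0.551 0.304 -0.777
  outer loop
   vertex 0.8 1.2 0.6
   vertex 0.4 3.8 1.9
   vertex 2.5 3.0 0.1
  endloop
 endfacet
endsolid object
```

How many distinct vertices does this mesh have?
7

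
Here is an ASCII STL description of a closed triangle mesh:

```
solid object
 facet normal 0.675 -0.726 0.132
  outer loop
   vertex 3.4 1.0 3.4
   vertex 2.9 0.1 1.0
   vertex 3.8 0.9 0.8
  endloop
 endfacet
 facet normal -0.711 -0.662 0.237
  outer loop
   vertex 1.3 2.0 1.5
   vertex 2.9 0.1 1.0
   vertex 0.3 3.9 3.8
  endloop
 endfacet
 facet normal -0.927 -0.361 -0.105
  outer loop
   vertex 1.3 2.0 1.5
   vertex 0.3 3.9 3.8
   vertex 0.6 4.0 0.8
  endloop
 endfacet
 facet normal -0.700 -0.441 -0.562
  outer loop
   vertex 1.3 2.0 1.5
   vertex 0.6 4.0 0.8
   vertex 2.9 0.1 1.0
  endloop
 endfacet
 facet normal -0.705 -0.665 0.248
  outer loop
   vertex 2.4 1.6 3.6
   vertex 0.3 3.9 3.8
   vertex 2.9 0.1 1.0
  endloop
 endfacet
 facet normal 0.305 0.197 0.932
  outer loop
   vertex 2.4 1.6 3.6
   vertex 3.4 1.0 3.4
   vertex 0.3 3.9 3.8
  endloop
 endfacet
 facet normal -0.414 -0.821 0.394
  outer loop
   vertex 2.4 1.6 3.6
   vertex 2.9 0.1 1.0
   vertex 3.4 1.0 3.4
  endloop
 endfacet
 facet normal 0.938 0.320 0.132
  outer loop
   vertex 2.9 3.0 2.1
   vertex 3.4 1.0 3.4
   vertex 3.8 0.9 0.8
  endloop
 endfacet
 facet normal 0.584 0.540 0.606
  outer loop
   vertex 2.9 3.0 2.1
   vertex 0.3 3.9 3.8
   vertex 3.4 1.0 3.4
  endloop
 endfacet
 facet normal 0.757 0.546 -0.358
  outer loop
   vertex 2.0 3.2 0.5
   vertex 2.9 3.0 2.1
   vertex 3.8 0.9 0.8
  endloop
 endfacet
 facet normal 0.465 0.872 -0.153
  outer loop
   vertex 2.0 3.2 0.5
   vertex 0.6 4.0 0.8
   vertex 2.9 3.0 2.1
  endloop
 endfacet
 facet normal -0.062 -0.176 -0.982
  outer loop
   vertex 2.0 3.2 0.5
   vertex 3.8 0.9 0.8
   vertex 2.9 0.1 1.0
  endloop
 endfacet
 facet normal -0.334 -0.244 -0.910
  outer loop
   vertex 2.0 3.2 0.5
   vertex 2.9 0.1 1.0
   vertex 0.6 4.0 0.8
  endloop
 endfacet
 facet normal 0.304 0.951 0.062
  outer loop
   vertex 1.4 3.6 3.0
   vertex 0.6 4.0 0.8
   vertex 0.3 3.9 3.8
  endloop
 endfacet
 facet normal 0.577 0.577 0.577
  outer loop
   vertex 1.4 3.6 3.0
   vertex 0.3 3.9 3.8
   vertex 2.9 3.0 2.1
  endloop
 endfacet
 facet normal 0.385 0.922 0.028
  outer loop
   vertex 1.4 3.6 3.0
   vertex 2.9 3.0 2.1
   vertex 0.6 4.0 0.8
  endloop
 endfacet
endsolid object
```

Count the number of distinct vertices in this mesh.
10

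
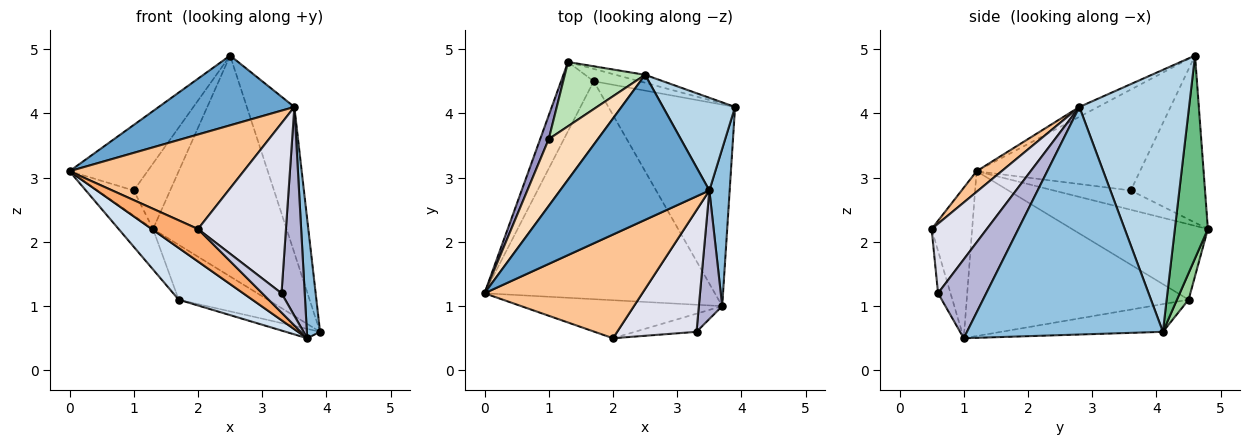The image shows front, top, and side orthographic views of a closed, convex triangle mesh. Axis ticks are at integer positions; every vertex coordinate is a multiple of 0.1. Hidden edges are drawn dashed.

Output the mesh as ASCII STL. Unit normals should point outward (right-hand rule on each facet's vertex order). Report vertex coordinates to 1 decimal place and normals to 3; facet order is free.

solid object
 facet normal -0.059 -0.433 0.900
  outer loop
   vertex 3.5 2.8 4.1
   vertex 2.5 4.6 4.9
   vertex 0.0 1.2 3.1
  endloop
 endfacet
 facet normal 0.994 -0.067 0.089
  outer loop
   vertex 3.5 2.8 4.1
   vertex 3.7 1.0 0.5
   vertex 3.9 4.1 0.6
  endloop
 endfacet
 facet normal 0.890 0.385 0.245
  outer loop
   vertex 3.5 2.8 4.1
   vertex 3.9 4.1 0.6
   vertex 2.5 4.6 4.9
  endloop
 endfacet
 facet normal -0.571 -0.190 -0.798
  outer loop
   vertex 1.7 4.5 1.1
   vertex 3.7 1.0 0.5
   vertex 0.0 1.2 3.1
  endloop
 endfacet
 facet normal -0.214 0.045 -0.976
  outer loop
   vertex 1.7 4.5 1.1
   vertex 3.9 4.1 0.6
   vertex 3.7 1.0 0.5
  endloop
 endfacet
 facet normal -0.495 -0.564 -0.661
  outer loop
   vertex 2.0 0.5 2.2
   vertex 0.0 1.2 3.1
   vertex 3.7 1.0 0.5
  endloop
 endfacet
 facet normal 0.096 -0.671 0.736
  outer loop
   vertex 2.0 0.5 2.2
   vertex 3.5 2.8 4.1
   vertex 0.0 1.2 3.1
  endloop
 endfacet
 facet normal -0.826 0.395 0.402
  outer loop
   vertex 1.0 3.6 2.8
   vertex 0.0 1.2 3.1
   vertex 2.5 4.6 4.9
  endloop
 endfacet
 facet normal 0.240 0.970 -0.035
  outer loop
   vertex 1.3 4.8 2.2
   vertex 2.5 4.6 4.9
   vertex 3.9 4.1 0.6
  endloop
 endfacet
 facet normal 0.126 0.968 -0.218
  outer loop
   vertex 1.3 4.8 2.2
   vertex 3.9 4.1 0.6
   vertex 1.7 4.5 1.1
  endloop
 endfacet
 facet normal -0.824 0.404 0.396
  outer loop
   vertex 1.3 4.8 2.2
   vertex 1.0 3.6 2.8
   vertex 2.5 4.6 4.9
  endloop
 endfacet
 facet normal -0.894 0.226 -0.387
  outer loop
   vertex 1.3 4.8 2.2
   vertex 1.7 4.5 1.1
   vertex 0.0 1.2 3.1
  endloop
 endfacet
 facet normal -0.839 0.396 0.373
  outer loop
   vertex 1.3 4.8 2.2
   vertex 0.0 1.2 3.1
   vertex 1.0 3.6 2.8
  endloop
 endfacet
 facet normal 0.871 -0.419 0.258
  outer loop
   vertex 3.3 0.6 1.2
   vertex 3.7 1.0 0.5
   vertex 3.5 2.8 4.1
  endloop
 endfacet
 facet normal -0.426 -0.659 -0.620
  outer loop
   vertex 3.3 0.6 1.2
   vertex 2.0 0.5 2.2
   vertex 3.7 1.0 0.5
  endloop
 endfacet
 facet normal 0.454 -0.724 0.518
  outer loop
   vertex 3.3 0.6 1.2
   vertex 3.5 2.8 4.1
   vertex 2.0 0.5 2.2
  endloop
 endfacet
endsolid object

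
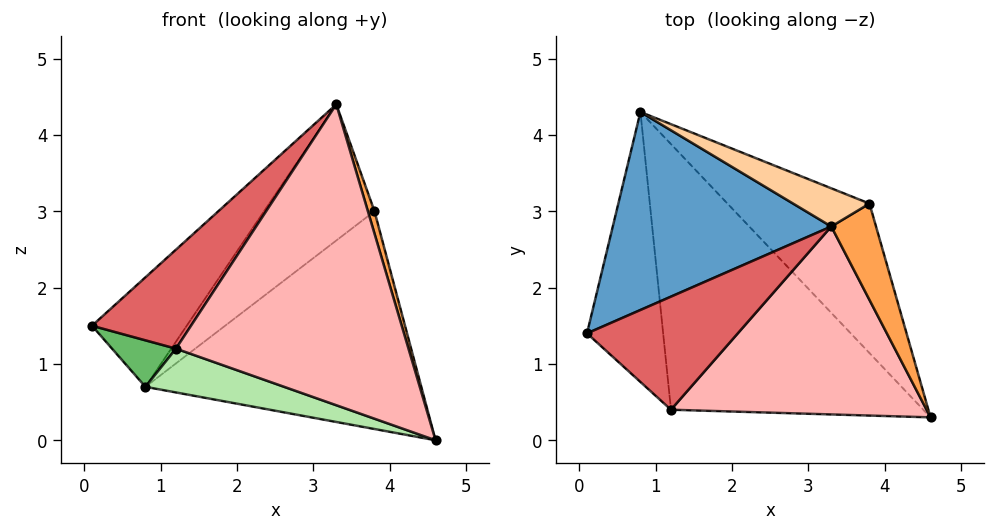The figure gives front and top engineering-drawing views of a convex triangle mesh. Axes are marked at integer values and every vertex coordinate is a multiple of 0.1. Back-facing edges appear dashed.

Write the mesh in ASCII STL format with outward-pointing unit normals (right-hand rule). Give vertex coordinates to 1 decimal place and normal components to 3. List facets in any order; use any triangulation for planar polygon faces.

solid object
 facet normal -0.709 0.341 0.617
  outer loop
   vertex 3.3 2.8 4.4
   vertex 0.8 4.3 0.7
   vertex 0.1 1.4 1.5
  endloop
 endfacet
 facet normal 0.607 0.655 -0.450
  outer loop
   vertex 3.8 3.1 3.0
   vertex 4.6 0.3 0.0
   vertex 0.8 4.3 0.7
  endloop
 endfacet
 facet normal 0.944 -0.074 0.321
  outer loop
   vertex 3.8 3.1 3.0
   vertex 3.3 2.8 4.4
   vertex 4.6 0.3 0.0
  endloop
 endfacet
 facet normal 0.175 0.948 0.266
  outer loop
   vertex 3.8 3.1 3.0
   vertex 0.8 4.3 0.7
   vertex 3.3 2.8 4.4
  endloop
 endfacet
 facet normal -0.390 -0.156 -0.908
  outer loop
   vertex 1.2 0.4 1.2
   vertex 0.1 1.4 1.5
   vertex 0.8 4.3 0.7
  endloop
 endfacet
 facet normal -0.333 -0.153 -0.930
  outer loop
   vertex 1.2 0.4 1.2
   vertex 0.8 4.3 0.7
   vertex 4.6 0.3 0.0
  endloop
 endfacet
 facet normal -0.366 -0.613 0.700
  outer loop
   vertex 1.2 0.4 1.2
   vertex 3.3 2.8 4.4
   vertex 0.1 1.4 1.5
  endloop
 endfacet
 facet normal 0.160 -0.837 0.523
  outer loop
   vertex 1.2 0.4 1.2
   vertex 4.6 0.3 0.0
   vertex 3.3 2.8 4.4
  endloop
 endfacet
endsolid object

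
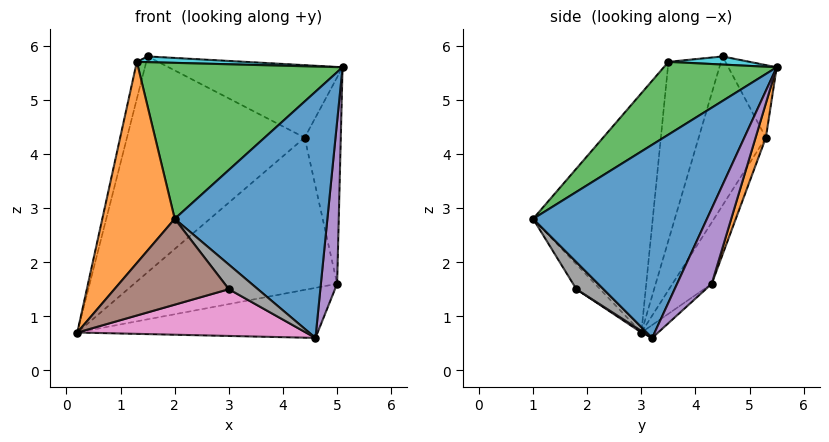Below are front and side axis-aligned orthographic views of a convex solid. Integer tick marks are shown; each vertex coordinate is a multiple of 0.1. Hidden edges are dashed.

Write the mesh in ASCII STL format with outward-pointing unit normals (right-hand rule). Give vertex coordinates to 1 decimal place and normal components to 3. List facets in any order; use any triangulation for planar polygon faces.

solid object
 facet normal 0.733 -0.643 0.223
  outer loop
   vertex 4.6 3.2 0.6
   vertex 5.1 5.5 5.6
   vertex 2.0 1.0 2.8
  endloop
 endfacet
 facet normal -0.832 -0.504 0.233
  outer loop
   vertex 1.3 3.5 5.7
   vertex 0.2 3.0 0.7
   vertex 2.0 1.0 2.8
  endloop
 endfacet
 facet normal 0.365 -0.660 0.657
  outer loop
   vertex 1.3 3.5 5.7
   vertex 2.0 1.0 2.8
   vertex 5.1 5.5 5.6
  endloop
 endfacet
 facet normal -0.048 0.681 -0.730
  outer loop
   vertex 5.0 4.3 1.6
   vertex 4.6 3.2 0.6
   vertex 0.2 3.0 0.7
  endloop
 endfacet
 facet normal 0.901 -0.422 0.104
  outer loop
   vertex 5.0 4.3 1.6
   vertex 5.1 5.5 5.6
   vertex 4.6 3.2 0.6
  endloop
 endfacet
 facet normal -0.162 -0.780 -0.604
  outer loop
   vertex 3.0 1.8 1.5
   vertex 2.0 1.0 2.8
   vertex 0.2 3.0 0.7
  endloop
 endfacet
 facet normal 0.006 -0.545 -0.838
  outer loop
   vertex 3.0 1.8 1.5
   vertex 0.2 3.0 0.7
   vertex 4.6 3.2 0.6
  endloop
 endfacet
 facet normal 0.680 -0.729 0.074
  outer loop
   vertex 3.0 1.8 1.5
   vertex 4.6 3.2 0.6
   vertex 2.0 1.0 2.8
  endloop
 endfacet
 facet normal -0.965 0.174 0.195
  outer loop
   vertex 1.5 4.5 5.8
   vertex 0.2 3.0 0.7
   vertex 1.3 3.5 5.7
  endloop
 endfacet
 facet normal 0.087 -0.116 0.989
  outer loop
   vertex 1.5 4.5 5.8
   vertex 1.3 3.5 5.7
   vertex 5.1 5.5 5.6
  endloop
 endfacet
 facet normal -0.176 0.910 -0.376
  outer loop
   vertex 4.4 5.3 4.3
   vertex 5.0 4.3 1.6
   vertex 0.2 3.0 0.7
  endloop
 endfacet
 facet normal 0.263 0.922 -0.283
  outer loop
   vertex 4.4 5.3 4.3
   vertex 5.1 5.5 5.6
   vertex 5.0 4.3 1.6
  endloop
 endfacet
 facet normal -0.348 0.920 -0.182
  outer loop
   vertex 4.4 5.3 4.3
   vertex 0.2 3.0 0.7
   vertex 1.5 4.5 5.8
  endloop
 endfacet
 facet normal -0.268 0.963 -0.004
  outer loop
   vertex 4.4 5.3 4.3
   vertex 1.5 4.5 5.8
   vertex 5.1 5.5 5.6
  endloop
 endfacet
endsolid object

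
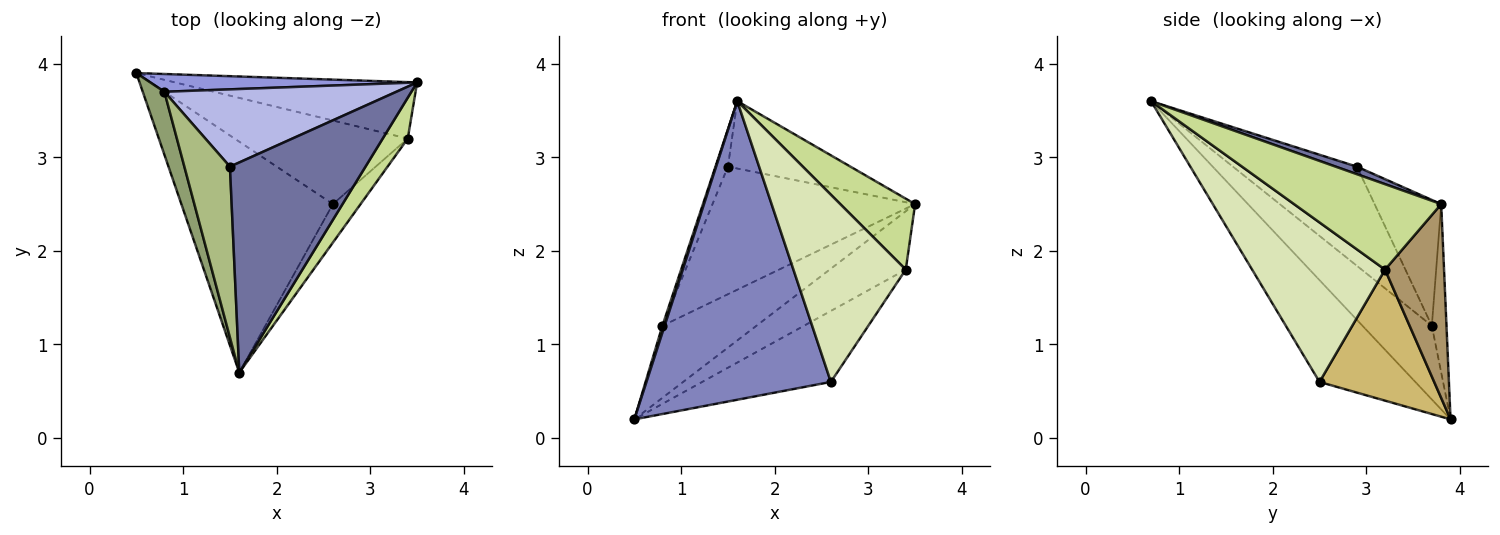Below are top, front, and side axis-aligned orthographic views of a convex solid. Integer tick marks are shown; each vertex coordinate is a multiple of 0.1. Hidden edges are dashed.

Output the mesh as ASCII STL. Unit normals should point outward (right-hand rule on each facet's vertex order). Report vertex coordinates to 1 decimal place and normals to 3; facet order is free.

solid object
 facet normal 0.053 0.305 0.951
  outer loop
   vertex 1.5 2.9 2.9
   vertex 1.6 0.7 3.6
   vertex 3.5 3.8 2.5
  endloop
 endfacet
 facet normal -0.380 -0.732 -0.566
  outer loop
   vertex 2.6 2.5 0.6
   vertex 1.6 0.7 3.6
   vertex 0.5 3.9 0.2
  endloop
 endfacet
 facet normal -0.150 0.960 0.237
  outer loop
   vertex 0.8 3.7 1.2
   vertex 3.5 3.8 2.5
   vertex 0.5 3.9 0.2
  endloop
 endfacet
 facet normal -0.271 0.823 0.499
  outer loop
   vertex 0.8 3.7 1.2
   vertex 1.5 2.9 2.9
   vertex 3.5 3.8 2.5
  endloop
 endfacet
 facet normal -0.959 -0.030 0.282
  outer loop
   vertex 0.8 3.7 1.2
   vertex 0.5 3.9 0.2
   vertex 1.6 0.7 3.6
  endloop
 endfacet
 facet normal -0.905 0.091 0.416
  outer loop
   vertex 0.8 3.7 1.2
   vertex 1.6 0.7 3.6
   vertex 1.5 2.9 2.9
  endloop
 endfacet
 facet normal 0.862 -0.439 0.253
  outer loop
   vertex 3.4 3.2 1.8
   vertex 3.5 3.8 2.5
   vertex 1.6 0.7 3.6
  endloop
 endfacet
 facet normal 0.757 -0.640 -0.132
  outer loop
   vertex 3.4 3.2 1.8
   vertex 1.6 0.7 3.6
   vertex 2.6 2.5 0.6
  endloop
 endfacet
 facet normal 0.487 0.628 -0.608
  outer loop
   vertex 3.4 3.2 1.8
   vertex 0.5 3.9 0.2
   vertex 3.5 3.8 2.5
  endloop
 endfacet
 facet normal 0.500 0.561 -0.660
  outer loop
   vertex 3.4 3.2 1.8
   vertex 2.6 2.5 0.6
   vertex 0.5 3.9 0.2
  endloop
 endfacet
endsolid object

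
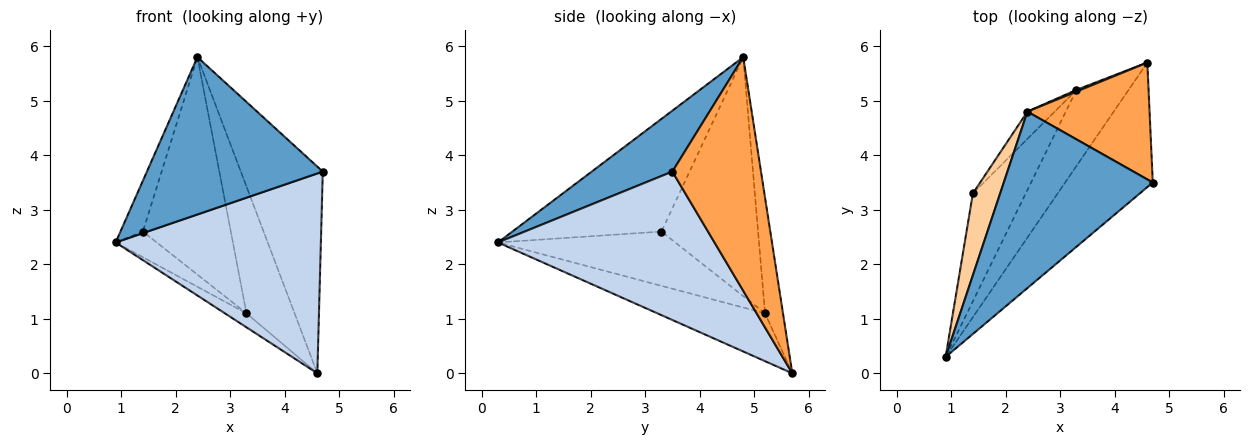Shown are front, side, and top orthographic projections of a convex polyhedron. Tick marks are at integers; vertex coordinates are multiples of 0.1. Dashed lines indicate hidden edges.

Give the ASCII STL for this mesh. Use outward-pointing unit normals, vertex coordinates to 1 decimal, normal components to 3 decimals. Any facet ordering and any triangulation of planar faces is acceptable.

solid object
 facet normal 0.292 -0.637 0.714
  outer loop
   vertex 2.4 4.8 5.8
   vertex 0.9 0.3 2.4
   vertex 4.7 3.5 3.7
  endloop
 endfacet
 facet normal 0.667 -0.632 -0.394
  outer loop
   vertex 4.6 5.7 0.0
   vertex 4.7 3.5 3.7
   vertex 0.9 0.3 2.4
  endloop
 endfacet
 facet normal 0.685 0.634 0.358
  outer loop
   vertex 4.6 5.7 0.0
   vertex 2.4 4.8 5.8
   vertex 4.7 3.5 3.7
  endloop
 endfacet
 facet normal -0.962 0.145 0.233
  outer loop
   vertex 1.4 3.3 2.6
   vertex 0.9 0.3 2.4
   vertex 2.4 4.8 5.8
  endloop
 endfacet
 facet normal -0.349 0.937 0.013
  outer loop
   vertex 3.3 5.2 1.1
   vertex 2.4 4.8 5.8
   vertex 4.6 5.7 0.0
  endloop
 endfacet
 facet normal -0.737 0.671 -0.084
  outer loop
   vertex 3.3 5.2 1.1
   vertex 1.4 3.3 2.6
   vertex 2.4 4.8 5.8
  endloop
 endfacet
 facet normal -0.670 0.134 -0.730
  outer loop
   vertex 3.3 5.2 1.1
   vertex 4.6 5.7 0.0
   vertex 0.9 0.3 2.4
  endloop
 endfacet
 facet normal -0.707 0.164 -0.688
  outer loop
   vertex 3.3 5.2 1.1
   vertex 0.9 0.3 2.4
   vertex 1.4 3.3 2.6
  endloop
 endfacet
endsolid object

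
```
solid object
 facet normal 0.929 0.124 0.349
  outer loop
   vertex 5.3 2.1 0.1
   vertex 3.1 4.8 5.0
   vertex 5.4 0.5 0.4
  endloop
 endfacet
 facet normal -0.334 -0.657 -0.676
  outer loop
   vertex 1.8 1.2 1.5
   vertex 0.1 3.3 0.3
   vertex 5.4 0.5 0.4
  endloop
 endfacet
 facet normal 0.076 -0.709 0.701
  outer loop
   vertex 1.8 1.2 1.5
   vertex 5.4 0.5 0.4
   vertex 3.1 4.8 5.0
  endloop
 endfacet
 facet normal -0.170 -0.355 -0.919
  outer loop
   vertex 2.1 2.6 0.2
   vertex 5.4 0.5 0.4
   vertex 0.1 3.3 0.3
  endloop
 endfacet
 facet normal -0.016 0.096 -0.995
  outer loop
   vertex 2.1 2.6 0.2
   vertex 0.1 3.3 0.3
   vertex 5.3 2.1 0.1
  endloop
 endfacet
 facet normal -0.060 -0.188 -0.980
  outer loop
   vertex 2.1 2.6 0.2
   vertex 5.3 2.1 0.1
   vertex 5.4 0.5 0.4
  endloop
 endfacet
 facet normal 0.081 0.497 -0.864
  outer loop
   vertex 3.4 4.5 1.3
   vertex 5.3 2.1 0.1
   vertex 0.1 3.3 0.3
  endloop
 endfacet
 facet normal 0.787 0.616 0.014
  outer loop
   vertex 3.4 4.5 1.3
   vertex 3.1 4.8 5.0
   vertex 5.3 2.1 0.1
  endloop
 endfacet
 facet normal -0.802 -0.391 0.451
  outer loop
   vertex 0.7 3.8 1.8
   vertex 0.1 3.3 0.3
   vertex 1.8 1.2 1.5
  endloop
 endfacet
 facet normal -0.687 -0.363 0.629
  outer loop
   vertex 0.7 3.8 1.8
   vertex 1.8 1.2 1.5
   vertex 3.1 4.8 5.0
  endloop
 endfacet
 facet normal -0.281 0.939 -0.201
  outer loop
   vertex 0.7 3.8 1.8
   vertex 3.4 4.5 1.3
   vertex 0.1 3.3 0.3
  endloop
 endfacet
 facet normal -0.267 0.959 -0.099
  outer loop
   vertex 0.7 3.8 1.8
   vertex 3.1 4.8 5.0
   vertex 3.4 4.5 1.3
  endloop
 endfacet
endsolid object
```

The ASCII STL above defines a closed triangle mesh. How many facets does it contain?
12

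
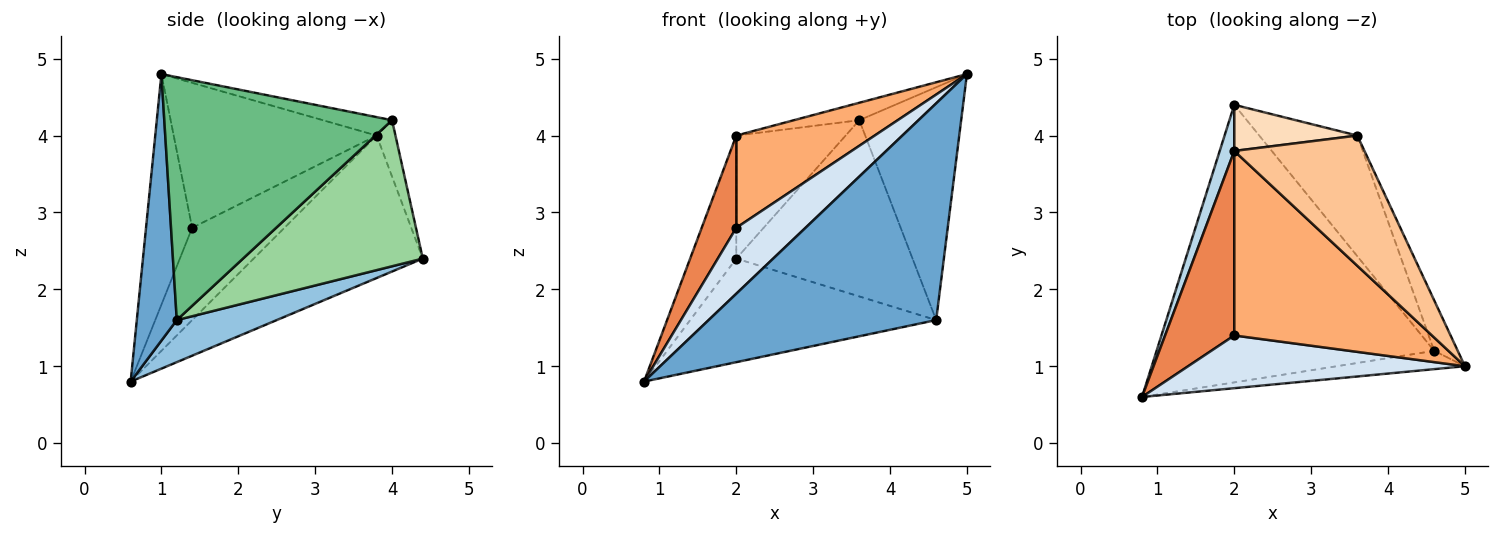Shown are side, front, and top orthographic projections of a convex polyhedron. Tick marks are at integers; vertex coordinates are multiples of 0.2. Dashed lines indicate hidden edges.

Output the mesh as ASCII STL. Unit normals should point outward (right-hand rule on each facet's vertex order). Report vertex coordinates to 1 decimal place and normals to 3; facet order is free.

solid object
 facet normal 0.172 -0.982 -0.083
  outer loop
   vertex 4.6 1.2 1.6
   vertex 5.0 1.0 4.8
   vertex 0.8 0.6 0.8
  endloop
 endfacet
 facet normal 0.141 0.346 -0.928
  outer loop
   vertex 4.6 1.2 1.6
   vertex 0.8 0.6 0.8
   vertex 2.0 4.4 2.4
  endloop
 endfacet
 facet normal -0.960 0.262 0.098
  outer loop
   vertex 2.0 3.8 4.0
   vertex 2.0 4.4 2.4
   vertex 0.8 0.6 0.8
  endloop
 endfacet
 facet normal -0.462 -0.693 0.554
  outer loop
   vertex 2.0 1.4 2.8
   vertex 0.8 0.6 0.8
   vertex 5.0 1.0 4.8
  endloop
 endfacet
 facet normal -0.766 -0.287 0.575
  outer loop
   vertex 2.0 1.4 2.8
   vertex 2.0 3.8 4.0
   vertex 0.8 0.6 0.8
  endloop
 endfacet
 facet normal -0.548 -0.374 0.748
  outer loop
   vertex 2.0 1.4 2.8
   vertex 5.0 1.0 4.8
   vertex 2.0 3.8 4.0
  endloop
 endfacet
 facet normal -0.139 0.131 0.982
  outer loop
   vertex 3.6 4.0 4.2
   vertex 2.0 3.8 4.0
   vertex 5.0 1.0 4.8
  endloop
 endfacet
 facet normal -0.159 0.924 0.347
  outer loop
   vertex 3.6 4.0 4.2
   vertex 2.0 4.4 2.4
   vertex 2.0 3.8 4.0
  endloop
 endfacet
 facet normal 0.909 0.407 -0.088
  outer loop
   vertex 3.6 4.0 4.2
   vertex 5.0 1.0 4.8
   vertex 4.6 1.2 1.6
  endloop
 endfacet
 facet normal 0.644 0.631 -0.432
  outer loop
   vertex 3.6 4.0 4.2
   vertex 4.6 1.2 1.6
   vertex 2.0 4.4 2.4
  endloop
 endfacet
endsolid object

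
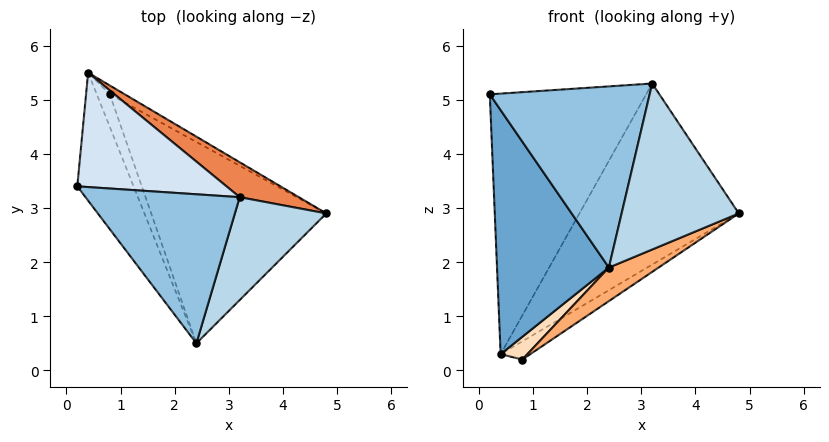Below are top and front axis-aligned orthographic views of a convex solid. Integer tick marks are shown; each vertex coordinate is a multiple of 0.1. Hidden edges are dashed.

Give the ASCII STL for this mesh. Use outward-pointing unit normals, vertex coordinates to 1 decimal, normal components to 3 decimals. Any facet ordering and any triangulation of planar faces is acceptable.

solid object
 facet normal -0.879 -0.422 -0.221
  outer loop
   vertex 0.4 5.5 0.3
   vertex 2.4 0.5 1.9
   vertex 0.2 3.4 5.1
  endloop
 endfacet
 facet normal -0.093 -0.769 0.633
  outer loop
   vertex 3.2 3.2 5.3
   vertex 0.2 3.4 5.1
   vertex 2.4 0.5 1.9
  endloop
 endfacet
 facet normal 0.533 -0.719 0.445
  outer loop
   vertex 3.2 3.2 5.3
   vertex 2.4 0.5 1.9
   vertex 4.8 2.9 2.9
  endloop
 endfacet
 facet normal 0.034 0.915 0.402
  outer loop
   vertex 3.2 3.2 5.3
   vertex 0.4 5.5 0.3
   vertex 0.2 3.4 5.1
  endloop
 endfacet
 facet normal 0.424 0.889 0.172
  outer loop
   vertex 3.2 3.2 5.3
   vertex 4.8 2.9 2.9
   vertex 0.4 5.5 0.3
  endloop
 endfacet
 facet normal 0.499 -0.142 -0.855
  outer loop
   vertex 0.8 5.1 0.2
   vertex 4.8 2.9 2.9
   vertex 2.4 0.5 1.9
  endloop
 endfacet
 facet normal 0.620 0.706 -0.343
  outer loop
   vertex 0.8 5.1 0.2
   vertex 0.4 5.5 0.3
   vertex 4.8 2.9 2.9
  endloop
 endfacet
 facet normal -0.614 -0.453 -0.647
  outer loop
   vertex 0.8 5.1 0.2
   vertex 2.4 0.5 1.9
   vertex 0.4 5.5 0.3
  endloop
 endfacet
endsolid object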